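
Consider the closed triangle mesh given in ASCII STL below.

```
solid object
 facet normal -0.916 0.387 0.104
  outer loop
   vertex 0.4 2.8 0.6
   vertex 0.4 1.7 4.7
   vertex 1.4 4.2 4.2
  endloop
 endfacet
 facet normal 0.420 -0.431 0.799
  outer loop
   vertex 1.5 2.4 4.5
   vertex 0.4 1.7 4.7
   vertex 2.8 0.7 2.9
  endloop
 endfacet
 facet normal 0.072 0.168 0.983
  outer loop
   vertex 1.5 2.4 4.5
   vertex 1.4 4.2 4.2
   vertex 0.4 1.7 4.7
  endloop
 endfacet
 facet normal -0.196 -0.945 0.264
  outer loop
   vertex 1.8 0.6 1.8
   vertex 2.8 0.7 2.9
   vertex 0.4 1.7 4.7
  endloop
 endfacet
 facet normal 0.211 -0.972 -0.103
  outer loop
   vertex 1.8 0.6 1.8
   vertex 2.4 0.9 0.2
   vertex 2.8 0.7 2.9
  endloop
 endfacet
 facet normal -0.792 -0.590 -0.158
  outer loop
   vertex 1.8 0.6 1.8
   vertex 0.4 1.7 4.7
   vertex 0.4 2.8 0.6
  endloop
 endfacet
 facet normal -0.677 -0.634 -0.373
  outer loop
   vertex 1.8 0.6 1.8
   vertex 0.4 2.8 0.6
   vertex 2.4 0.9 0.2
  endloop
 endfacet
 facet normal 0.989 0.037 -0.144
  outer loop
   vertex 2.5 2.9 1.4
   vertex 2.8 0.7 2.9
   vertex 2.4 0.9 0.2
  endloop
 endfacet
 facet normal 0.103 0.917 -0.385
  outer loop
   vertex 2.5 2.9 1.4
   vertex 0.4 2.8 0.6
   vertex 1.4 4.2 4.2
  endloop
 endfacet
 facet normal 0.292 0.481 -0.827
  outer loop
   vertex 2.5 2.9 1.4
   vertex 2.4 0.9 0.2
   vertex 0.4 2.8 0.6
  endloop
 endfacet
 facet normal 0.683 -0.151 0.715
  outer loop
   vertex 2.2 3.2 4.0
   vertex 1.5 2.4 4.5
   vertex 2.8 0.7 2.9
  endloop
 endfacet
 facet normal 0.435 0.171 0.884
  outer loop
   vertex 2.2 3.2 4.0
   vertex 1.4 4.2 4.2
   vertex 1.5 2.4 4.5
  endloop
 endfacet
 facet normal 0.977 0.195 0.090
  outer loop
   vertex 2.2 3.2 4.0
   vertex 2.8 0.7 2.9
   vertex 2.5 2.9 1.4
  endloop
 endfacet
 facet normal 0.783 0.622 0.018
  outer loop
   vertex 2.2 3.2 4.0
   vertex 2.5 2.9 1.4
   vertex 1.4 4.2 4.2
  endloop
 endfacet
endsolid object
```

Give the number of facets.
14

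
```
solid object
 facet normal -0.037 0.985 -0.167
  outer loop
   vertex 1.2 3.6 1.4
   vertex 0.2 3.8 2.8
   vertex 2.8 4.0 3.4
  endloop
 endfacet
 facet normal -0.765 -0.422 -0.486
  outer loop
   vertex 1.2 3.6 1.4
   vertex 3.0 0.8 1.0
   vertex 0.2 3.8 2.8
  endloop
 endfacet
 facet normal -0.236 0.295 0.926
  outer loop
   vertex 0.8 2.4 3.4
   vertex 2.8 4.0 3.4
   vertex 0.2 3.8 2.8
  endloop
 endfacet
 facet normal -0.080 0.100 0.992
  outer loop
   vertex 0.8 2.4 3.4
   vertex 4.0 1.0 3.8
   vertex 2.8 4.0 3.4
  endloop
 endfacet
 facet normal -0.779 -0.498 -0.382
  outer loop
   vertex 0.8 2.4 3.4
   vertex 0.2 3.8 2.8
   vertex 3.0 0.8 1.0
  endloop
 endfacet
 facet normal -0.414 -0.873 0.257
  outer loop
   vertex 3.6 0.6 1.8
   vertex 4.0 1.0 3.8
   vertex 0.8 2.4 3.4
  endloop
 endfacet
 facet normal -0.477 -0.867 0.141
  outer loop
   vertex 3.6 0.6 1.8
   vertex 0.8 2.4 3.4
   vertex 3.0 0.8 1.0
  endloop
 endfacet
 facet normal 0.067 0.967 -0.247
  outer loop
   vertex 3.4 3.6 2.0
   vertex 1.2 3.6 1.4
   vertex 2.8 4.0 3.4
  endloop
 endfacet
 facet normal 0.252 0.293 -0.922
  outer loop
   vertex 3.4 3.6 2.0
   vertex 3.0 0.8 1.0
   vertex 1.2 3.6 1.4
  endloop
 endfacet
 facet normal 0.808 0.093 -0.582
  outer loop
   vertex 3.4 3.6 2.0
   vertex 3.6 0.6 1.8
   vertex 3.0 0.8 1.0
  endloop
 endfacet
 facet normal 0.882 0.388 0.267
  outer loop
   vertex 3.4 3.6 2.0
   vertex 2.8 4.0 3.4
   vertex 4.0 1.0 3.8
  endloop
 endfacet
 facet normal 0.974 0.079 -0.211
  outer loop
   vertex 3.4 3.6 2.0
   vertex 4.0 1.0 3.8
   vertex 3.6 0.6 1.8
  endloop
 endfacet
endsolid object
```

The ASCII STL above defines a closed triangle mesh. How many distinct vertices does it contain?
8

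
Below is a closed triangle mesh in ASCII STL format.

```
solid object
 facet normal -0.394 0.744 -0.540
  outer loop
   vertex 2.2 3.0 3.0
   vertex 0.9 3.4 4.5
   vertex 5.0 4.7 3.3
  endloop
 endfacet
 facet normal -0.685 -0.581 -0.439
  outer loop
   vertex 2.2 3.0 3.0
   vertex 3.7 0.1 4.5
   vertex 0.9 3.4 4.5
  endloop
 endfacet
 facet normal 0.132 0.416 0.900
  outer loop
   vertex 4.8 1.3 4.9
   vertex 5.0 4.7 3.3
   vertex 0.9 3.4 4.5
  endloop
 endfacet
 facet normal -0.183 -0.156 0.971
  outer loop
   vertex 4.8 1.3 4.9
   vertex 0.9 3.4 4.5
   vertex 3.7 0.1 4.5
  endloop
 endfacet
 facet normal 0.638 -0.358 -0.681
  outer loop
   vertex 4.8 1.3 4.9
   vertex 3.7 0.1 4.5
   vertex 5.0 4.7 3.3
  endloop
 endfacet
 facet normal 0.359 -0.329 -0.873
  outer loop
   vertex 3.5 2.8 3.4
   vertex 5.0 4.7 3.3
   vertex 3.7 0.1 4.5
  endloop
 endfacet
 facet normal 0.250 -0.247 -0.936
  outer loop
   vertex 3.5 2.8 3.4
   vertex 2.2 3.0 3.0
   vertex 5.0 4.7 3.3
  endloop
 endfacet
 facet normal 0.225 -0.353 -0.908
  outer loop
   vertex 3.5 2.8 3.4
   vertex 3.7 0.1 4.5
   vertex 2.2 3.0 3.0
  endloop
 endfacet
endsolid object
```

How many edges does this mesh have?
12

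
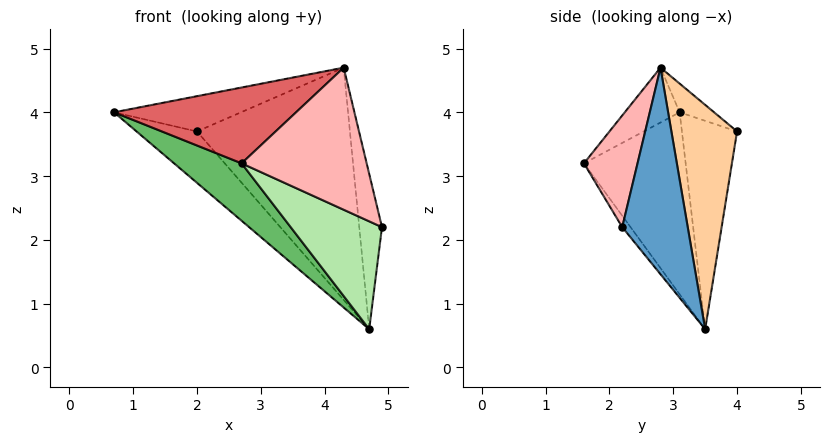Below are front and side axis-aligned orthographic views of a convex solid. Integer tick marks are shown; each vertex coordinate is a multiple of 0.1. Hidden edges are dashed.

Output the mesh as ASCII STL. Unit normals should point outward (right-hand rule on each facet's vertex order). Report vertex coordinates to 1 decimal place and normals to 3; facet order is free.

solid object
 facet normal 0.935 0.324 0.147
  outer loop
   vertex 4.3 2.8 4.7
   vertex 4.9 2.2 2.2
   vertex 4.7 3.5 0.6
  endloop
 endfacet
 facet normal -0.551 0.603 -0.577
  outer loop
   vertex 2.0 4.0 3.7
   vertex 4.7 3.5 0.6
   vertex 0.7 3.1 4.0
  endloop
 endfacet
 facet normal -0.129 0.477 0.870
  outer loop
   vertex 2.0 4.0 3.7
   vertex 0.7 3.1 4.0
   vertex 4.3 2.8 4.7
  endloop
 endfacet
 facet normal 0.387 0.902 0.192
  outer loop
   vertex 2.0 4.0 3.7
   vertex 4.3 2.8 4.7
   vertex 4.7 3.5 0.6
  endloop
 endfacet
 facet normal -0.576 -0.383 -0.723
  outer loop
   vertex 2.7 1.6 3.2
   vertex 0.7 3.1 4.0
   vertex 4.7 3.5 0.6
  endloop
 endfacet
 facet normal -0.071 -0.778 -0.624
  outer loop
   vertex 2.7 1.6 3.2
   vertex 4.7 3.5 0.6
   vertex 4.9 2.2 2.2
  endloop
 endfacet
 facet normal -0.197 -0.653 0.732
  outer loop
   vertex 2.7 1.6 3.2
   vertex 4.3 2.8 4.7
   vertex 0.7 3.1 4.0
  endloop
 endfacet
 facet normal 0.376 -0.877 0.301
  outer loop
   vertex 2.7 1.6 3.2
   vertex 4.9 2.2 2.2
   vertex 4.3 2.8 4.7
  endloop
 endfacet
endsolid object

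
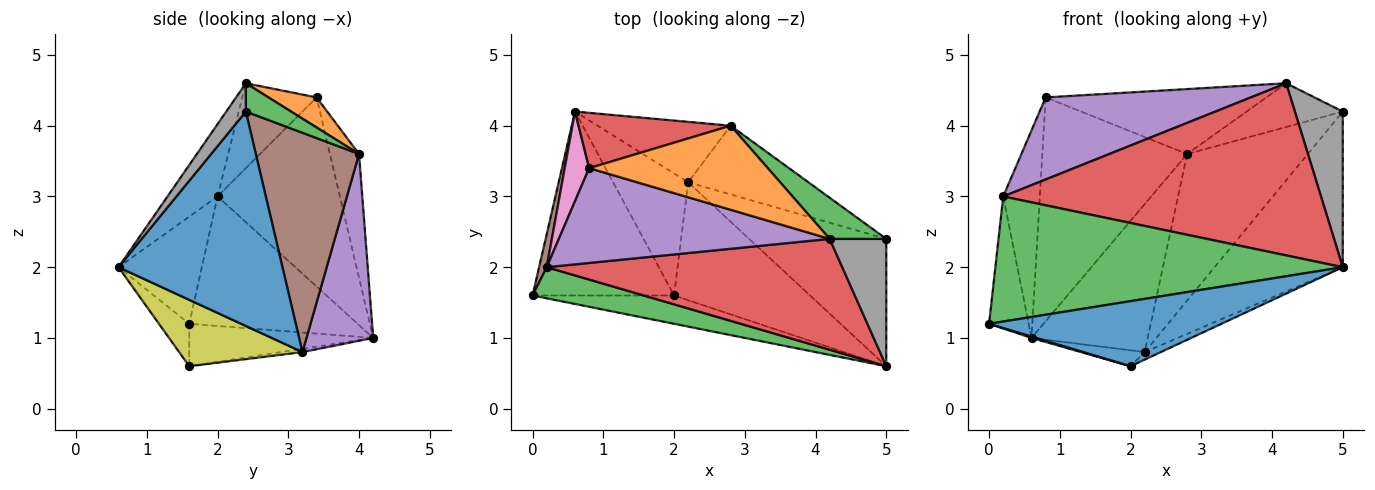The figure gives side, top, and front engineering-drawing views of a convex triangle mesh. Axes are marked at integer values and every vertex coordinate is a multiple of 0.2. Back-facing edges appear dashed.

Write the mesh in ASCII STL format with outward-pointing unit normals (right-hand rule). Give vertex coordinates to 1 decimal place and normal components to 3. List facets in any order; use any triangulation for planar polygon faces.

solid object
 facet normal -0.119 -0.911 -0.396
  outer loop
   vertex 2.0 1.6 0.6
   vertex 5.0 0.6 2.0
   vertex 0.0 1.6 1.2
  endloop
 endfacet
 facet normal -0.287 -0.007 -0.958
  outer loop
   vertex 2.0 1.6 0.6
   vertex 0.0 1.6 1.2
   vertex 0.6 4.2 1.0
  endloop
 endfacet
 facet normal -0.227 -0.945 0.235
  outer loop
   vertex 0.2 2.0 3.0
   vertex 0.0 1.6 1.2
   vertex 5.0 0.6 2.0
  endloop
 endfacet
 facet normal -0.131 -0.834 0.537
  outer loop
   vertex 0.2 2.0 3.0
   vertex 5.0 0.6 2.0
   vertex 4.2 2.4 4.6
  endloop
 endfacet
 facet normal -0.231 -0.637 0.736
  outer loop
   vertex 0.2 2.0 3.0
   vertex 4.2 2.4 4.6
   vertex 0.8 3.4 4.4
  endloop
 endfacet
 facet normal -0.972 0.229 0.057
  outer loop
   vertex 0.2 2.0 3.0
   vertex 0.6 4.2 1.0
   vertex 0.0 1.6 1.2
  endloop
 endfacet
 facet normal -0.951 0.285 0.123
  outer loop
   vertex 0.2 2.0 3.0
   vertex 0.8 3.4 4.4
   vertex 0.6 4.2 1.0
  endloop
 endfacet
 facet normal 0.302 -0.738 0.604
  outer loop
   vertex 5.0 2.4 4.2
   vertex 4.2 2.4 4.6
   vertex 5.0 0.6 2.0
  endloop
 endfacet
 facet normal 0.438 0.057 -0.897
  outer loop
   vertex 2.2 3.2 0.8
   vertex 5.0 0.6 2.0
   vertex 2.0 1.6 0.6
  endloop
 endfacet
 facet normal -0.043 0.129 -0.991
  outer loop
   vertex 2.2 3.2 0.8
   vertex 2.0 1.6 0.6
   vertex 0.6 4.2 1.0
  endloop
 endfacet
 facet normal 0.704 0.550 -0.450
  outer loop
   vertex 2.2 3.2 0.8
   vertex 5.0 2.4 4.2
   vertex 5.0 0.6 2.0
  endloop
 endfacet
 facet normal 0.132 0.606 0.785
  outer loop
   vertex 2.8 4.0 3.6
   vertex 0.8 3.4 4.4
   vertex 4.2 2.4 4.6
  endloop
 endfacet
 facet normal 0.324 0.689 0.648
  outer loop
   vertex 2.8 4.0 3.6
   vertex 4.2 2.4 4.6
   vertex 5.0 2.4 4.2
  endloop
 endfacet
 facet normal -0.192 0.953 0.235
  outer loop
   vertex 2.8 4.0 3.6
   vertex 0.6 4.2 1.0
   vertex 0.8 3.4 4.4
  endloop
 endfacet
 facet normal 0.469 0.817 -0.334
  outer loop
   vertex 2.8 4.0 3.6
   vertex 2.2 3.2 0.8
   vertex 0.6 4.2 1.0
  endloop
 endfacet
 facet normal 0.612 0.716 -0.336
  outer loop
   vertex 2.8 4.0 3.6
   vertex 5.0 2.4 4.2
   vertex 2.2 3.2 0.8
  endloop
 endfacet
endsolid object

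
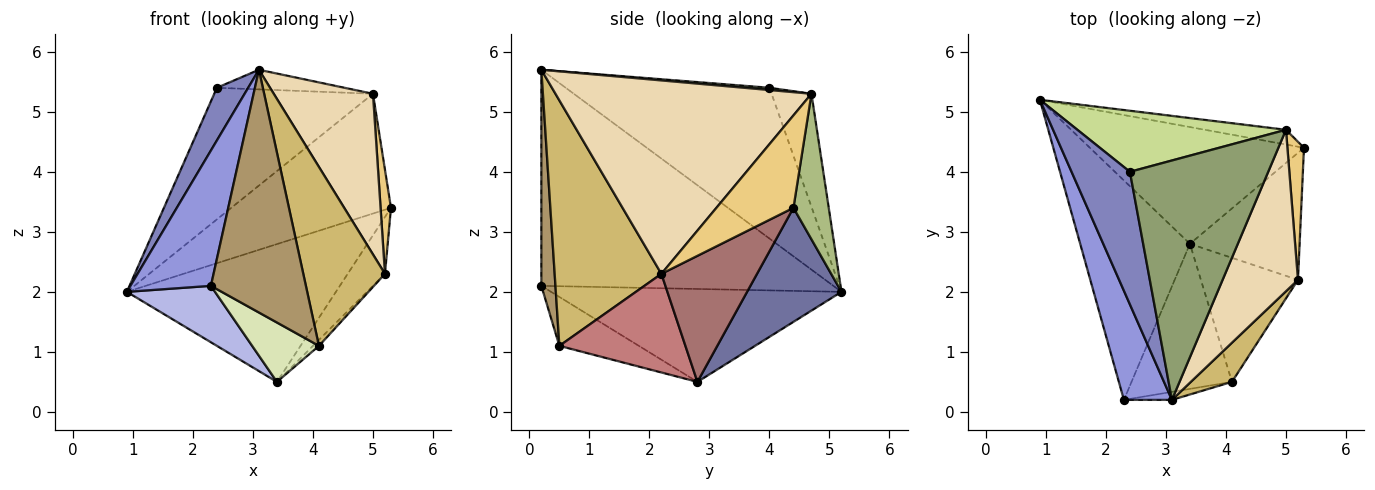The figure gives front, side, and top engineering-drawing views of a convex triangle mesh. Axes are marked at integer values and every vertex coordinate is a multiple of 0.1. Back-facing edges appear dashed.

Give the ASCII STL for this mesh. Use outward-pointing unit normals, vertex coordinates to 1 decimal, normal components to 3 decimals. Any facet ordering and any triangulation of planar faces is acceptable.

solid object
 facet normal 0.326 0.721 -0.611
  outer loop
   vertex 3.4 2.8 0.5
   vertex 0.9 5.2 2.0
   vertex 5.3 4.4 3.4
  endloop
 endfacet
 facet normal -0.923 -0.142 0.357
  outer loop
   vertex 2.4 4.0 5.4
   vertex 0.9 5.2 2.0
   vertex 3.1 0.2 5.7
  endloop
 endfacet
 facet normal -0.943 -0.260 0.209
  outer loop
   vertex 2.3 0.2 2.1
   vertex 3.1 0.2 5.7
   vertex 0.9 5.2 2.0
  endloop
 endfacet
 facet normal -0.634 -0.193 -0.749
  outer loop
   vertex 2.3 0.2 2.1
   vertex 0.9 5.2 2.0
   vertex 3.4 2.8 0.5
  endloop
 endfacet
 facet normal 0.016 0.082 0.997
  outer loop
   vertex 5.0 4.7 5.3
   vertex 2.4 4.0 5.4
   vertex 3.1 0.2 5.7
  endloop
 endfacet
 facet normal 0.214 0.969 -0.119
  outer loop
   vertex 5.0 4.7 5.3
   vertex 5.3 4.4 3.4
   vertex 0.9 5.2 2.0
  endloop
 endfacet
 facet normal -0.222 0.884 0.410
  outer loop
   vertex 5.0 4.7 5.3
   vertex 0.9 5.2 2.0
   vertex 2.4 4.0 5.4
  endloop
 endfacet
 facet normal -0.411 -0.345 -0.844
  outer loop
   vertex 4.1 0.5 1.1
   vertex 2.3 0.2 2.1
   vertex 3.4 2.8 0.5
  endloop
 endfacet
 facet normal 0.147 -0.989 -0.033
  outer loop
   vertex 4.1 0.5 1.1
   vertex 3.1 0.2 5.7
   vertex 2.3 0.2 2.1
  endloop
 endfacet
 facet normal 0.787 -0.602 0.132
  outer loop
   vertex 5.2 2.2 2.3
   vertex 3.1 0.2 5.7
   vertex 4.1 0.5 1.1
  endloop
 endfacet
 facet normal 0.976 -0.132 0.175
  outer loop
   vertex 5.2 2.2 2.3
   vertex 5.3 4.4 3.4
   vertex 5.0 4.7 5.3
  endloop
 endfacet
 facet normal 0.876 -0.340 0.341
  outer loop
   vertex 5.2 2.2 2.3
   vertex 5.0 4.7 5.3
   vertex 3.1 0.2 5.7
  endloop
 endfacet
 facet normal 0.724 0.282 -0.630
  outer loop
   vertex 5.2 2.2 2.3
   vertex 3.4 2.8 0.5
   vertex 5.3 4.4 3.4
  endloop
 endfacet
 facet normal 0.712 0.034 -0.701
  outer loop
   vertex 5.2 2.2 2.3
   vertex 4.1 0.5 1.1
   vertex 3.4 2.8 0.5
  endloop
 endfacet
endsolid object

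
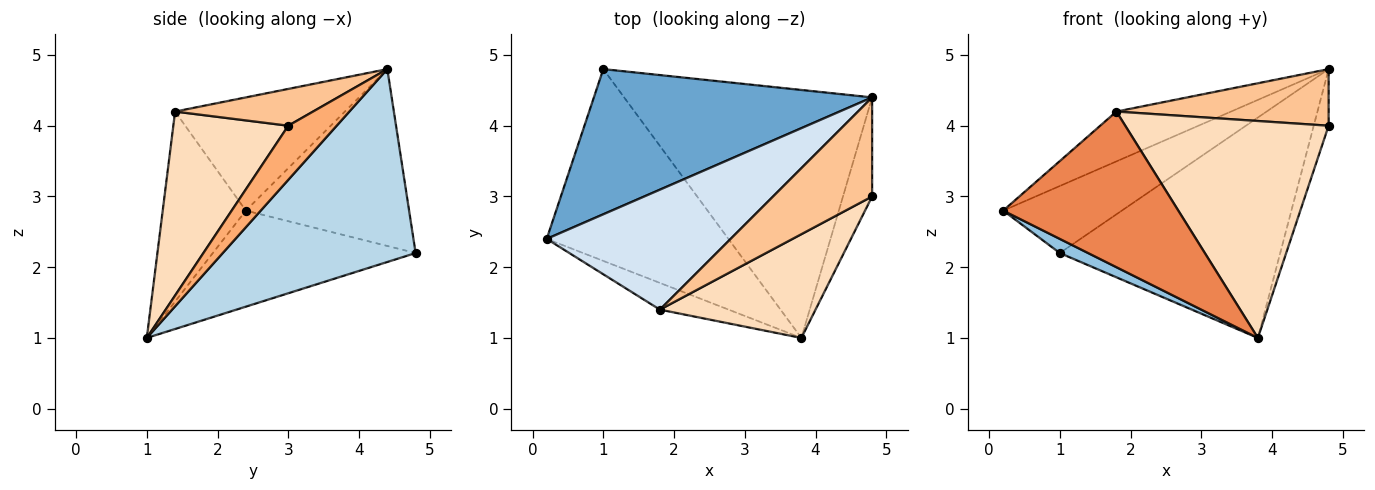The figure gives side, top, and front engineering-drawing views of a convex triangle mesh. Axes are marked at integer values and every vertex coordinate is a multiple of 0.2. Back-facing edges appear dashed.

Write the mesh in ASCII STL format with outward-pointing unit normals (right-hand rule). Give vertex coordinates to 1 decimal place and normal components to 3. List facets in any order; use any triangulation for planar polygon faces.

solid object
 facet normal -0.500 0.363 0.786
  outer loop
   vertex 1.0 4.8 2.2
   vertex 0.2 2.4 2.8
   vertex 4.8 4.4 4.8
  endloop
 endfacet
 facet normal -0.466 -0.065 -0.882
  outer loop
   vertex 1.0 4.8 2.2
   vertex 3.8 1.0 1.0
   vertex 0.2 2.4 2.8
  endloop
 endfacet
 facet normal 0.503 0.574 -0.646
  outer loop
   vertex 1.0 4.8 2.2
   vertex 4.8 4.4 4.8
   vertex 3.8 1.0 1.0
  endloop
 endfacet
 facet normal -0.494 0.334 0.803
  outer loop
   vertex 1.8 1.4 4.2
   vertex 4.8 4.4 4.8
   vertex 0.2 2.4 2.8
  endloop
 endfacet
 facet normal -0.424 -0.893 -0.153
  outer loop
   vertex 1.8 1.4 4.2
   vertex 0.2 2.4 2.8
   vertex 3.8 1.0 1.0
  endloop
 endfacet
 facet normal 0.850 0.261 -0.458
  outer loop
   vertex 4.8 3.0 4.0
   vertex 3.8 1.0 1.0
   vertex 4.8 4.4 4.8
  endloop
 endfacet
 facet normal 0.307 -0.472 0.826
  outer loop
   vertex 4.8 3.0 4.0
   vertex 4.8 4.4 4.8
   vertex 1.8 1.4 4.2
  endloop
 endfacet
 facet normal 0.454 -0.804 0.384
  outer loop
   vertex 4.8 3.0 4.0
   vertex 1.8 1.4 4.2
   vertex 3.8 1.0 1.0
  endloop
 endfacet
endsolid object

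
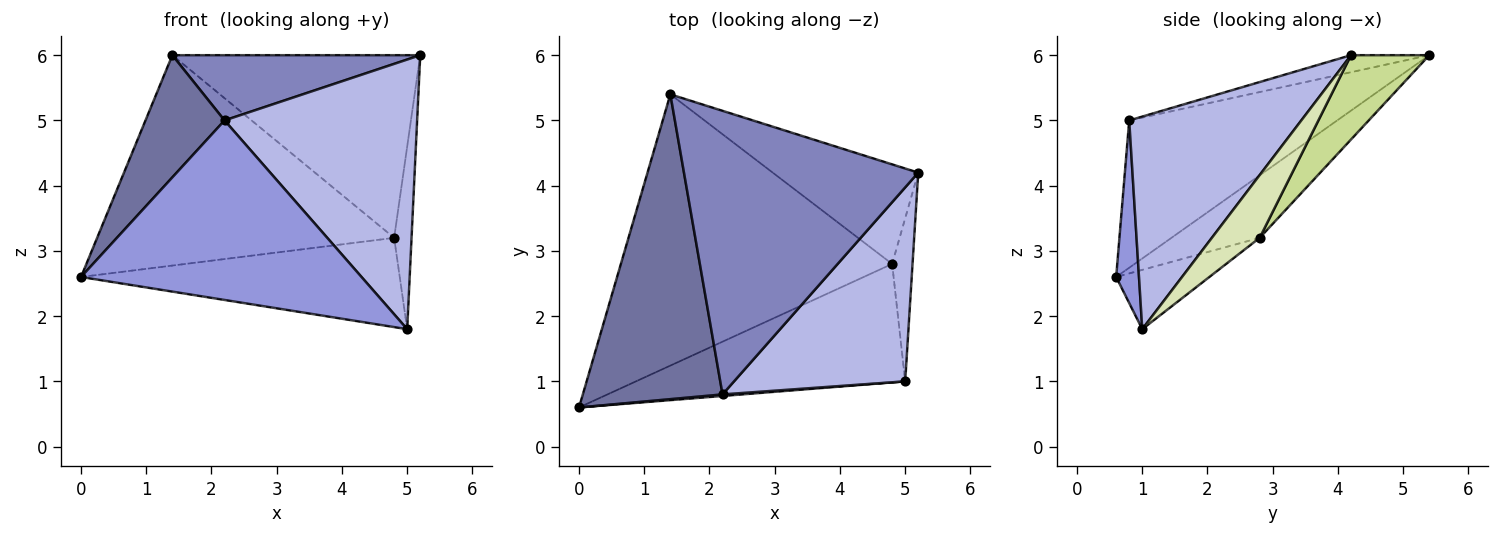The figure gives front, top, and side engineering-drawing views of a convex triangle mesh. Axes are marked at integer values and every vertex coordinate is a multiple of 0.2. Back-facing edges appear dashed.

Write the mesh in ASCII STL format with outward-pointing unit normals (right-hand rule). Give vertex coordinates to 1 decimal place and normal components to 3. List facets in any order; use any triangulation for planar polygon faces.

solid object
 facet normal -0.699 -0.266 0.663
  outer loop
   vertex 2.2 0.8 5.0
   vertex 1.4 5.4 6.0
   vertex 0.0 0.6 2.6
  endloop
 endfacet
 facet normal -0.071 -0.224 0.972
  outer loop
   vertex 2.2 0.8 5.0
   vertex 5.2 4.2 6.0
   vertex 1.4 5.4 6.0
  endloop
 endfacet
 facet normal 0.081 -0.997 0.009
  outer loop
   vertex 2.2 0.8 5.0
   vertex 0.0 0.6 2.6
   vertex 5.0 1.0 1.8
  endloop
 endfacet
 facet normal 0.587 -0.657 0.473
  outer loop
   vertex 2.2 0.8 5.0
   vertex 5.0 1.0 1.8
   vertex 5.2 4.2 6.0
  endloop
 endfacet
 facet normal -0.179 0.603 -0.777
  outer loop
   vertex 4.8 2.8 3.2
   vertex 0.0 0.6 2.6
   vertex 1.4 5.4 6.0
  endloop
 endfacet
 facet normal -0.173 0.593 -0.787
  outer loop
   vertex 4.8 2.8 3.2
   vertex 5.0 1.0 1.8
   vertex 0.0 0.6 2.6
  endloop
 endfacet
 facet normal 0.267 0.846 -0.461
  outer loop
   vertex 4.8 2.8 3.2
   vertex 1.4 5.4 6.0
   vertex 5.2 4.2 6.0
  endloop
 endfacet
 facet normal 0.899 0.327 -0.292
  outer loop
   vertex 4.8 2.8 3.2
   vertex 5.2 4.2 6.0
   vertex 5.0 1.0 1.8
  endloop
 endfacet
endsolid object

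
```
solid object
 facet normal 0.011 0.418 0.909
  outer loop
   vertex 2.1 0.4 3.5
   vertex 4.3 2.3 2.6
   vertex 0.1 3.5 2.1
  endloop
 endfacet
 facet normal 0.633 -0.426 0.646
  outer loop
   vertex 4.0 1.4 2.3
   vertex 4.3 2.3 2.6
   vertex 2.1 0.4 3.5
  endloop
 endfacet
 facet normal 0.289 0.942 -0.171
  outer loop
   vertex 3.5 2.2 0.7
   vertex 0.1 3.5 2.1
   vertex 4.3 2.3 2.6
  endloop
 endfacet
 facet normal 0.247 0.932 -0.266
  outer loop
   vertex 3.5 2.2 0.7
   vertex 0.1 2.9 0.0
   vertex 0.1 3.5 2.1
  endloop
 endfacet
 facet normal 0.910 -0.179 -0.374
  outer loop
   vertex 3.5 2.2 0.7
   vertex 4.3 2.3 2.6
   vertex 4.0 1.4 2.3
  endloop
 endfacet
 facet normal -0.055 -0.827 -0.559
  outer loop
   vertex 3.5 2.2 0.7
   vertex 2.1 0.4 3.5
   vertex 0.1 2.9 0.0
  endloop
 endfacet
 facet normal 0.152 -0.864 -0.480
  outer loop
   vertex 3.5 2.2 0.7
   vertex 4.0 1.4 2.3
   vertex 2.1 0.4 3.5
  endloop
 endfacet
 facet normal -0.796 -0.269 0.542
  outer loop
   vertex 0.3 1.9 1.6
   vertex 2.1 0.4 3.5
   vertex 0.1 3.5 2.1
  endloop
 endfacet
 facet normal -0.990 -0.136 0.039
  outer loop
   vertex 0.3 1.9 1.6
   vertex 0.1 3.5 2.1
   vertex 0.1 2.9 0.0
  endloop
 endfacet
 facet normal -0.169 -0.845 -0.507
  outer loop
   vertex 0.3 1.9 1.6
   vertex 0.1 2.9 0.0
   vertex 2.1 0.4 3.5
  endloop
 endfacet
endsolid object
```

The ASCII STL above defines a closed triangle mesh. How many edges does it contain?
15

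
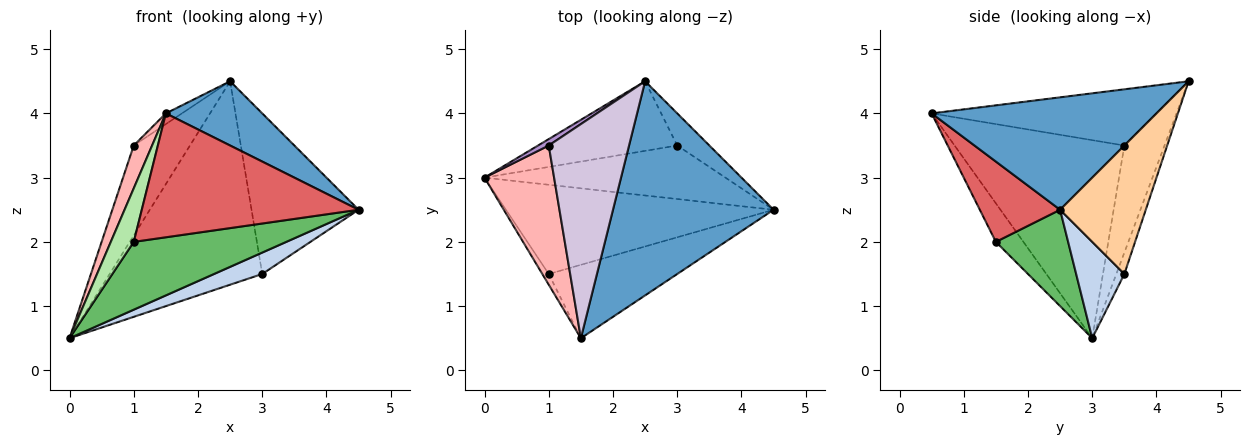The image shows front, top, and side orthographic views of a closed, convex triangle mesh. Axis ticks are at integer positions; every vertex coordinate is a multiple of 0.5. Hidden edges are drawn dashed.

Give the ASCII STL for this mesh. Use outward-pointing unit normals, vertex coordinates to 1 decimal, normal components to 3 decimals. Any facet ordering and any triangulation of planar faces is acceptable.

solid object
 facet normal 0.557 -0.239 0.796
  outer loop
   vertex 2.5 4.5 4.5
   vertex 1.5 0.5 4.0
   vertex 4.5 2.5 2.5
  endloop
 endfacet
 facet normal 0.348 -0.348 -0.870
  outer loop
   vertex 3.0 3.5 1.5
   vertex 4.5 2.5 2.5
   vertex 0.0 3.0 0.5
  endloop
 endfacet
 facet normal -0.050 0.945 -0.323
  outer loop
   vertex 3.0 3.5 1.5
   vertex 0.0 3.0 0.5
   vertex 2.5 4.5 4.5
  endloop
 endfacet
 facet normal 0.617 0.772 -0.154
  outer loop
   vertex 3.0 3.5 1.5
   vertex 2.5 4.5 4.5
   vertex 4.5 2.5 2.5
  endloop
 endfacet
 facet normal 0.276 -0.582 -0.765
  outer loop
   vertex 1.0 1.5 2.0
   vertex 0.0 3.0 0.5
   vertex 4.5 2.5 2.5
  endloop
 endfacet
 facet normal -0.762 -0.635 -0.127
  outer loop
   vertex 1.0 1.5 2.0
   vertex 1.5 0.5 4.0
   vertex 0.0 3.0 0.5
  endloop
 endfacet
 facet normal 0.304 -0.820 -0.486
  outer loop
   vertex 1.0 1.5 2.0
   vertex 4.5 2.5 2.5
   vertex 1.5 0.5 4.0
  endloop
 endfacet
 facet normal -0.939 -0.101 0.330
  outer loop
   vertex 1.0 3.5 3.5
   vertex 0.0 3.0 0.5
   vertex 1.5 0.5 4.0
  endloop
 endfacet
 facet normal -0.580 0.812 0.058
  outer loop
   vertex 1.0 3.5 3.5
   vertex 2.5 4.5 4.5
   vertex 0.0 3.0 0.5
  endloop
 endfacet
 facet normal -0.573 0.041 0.819
  outer loop
   vertex 1.0 3.5 3.5
   vertex 1.5 0.5 4.0
   vertex 2.5 4.5 4.5
  endloop
 endfacet
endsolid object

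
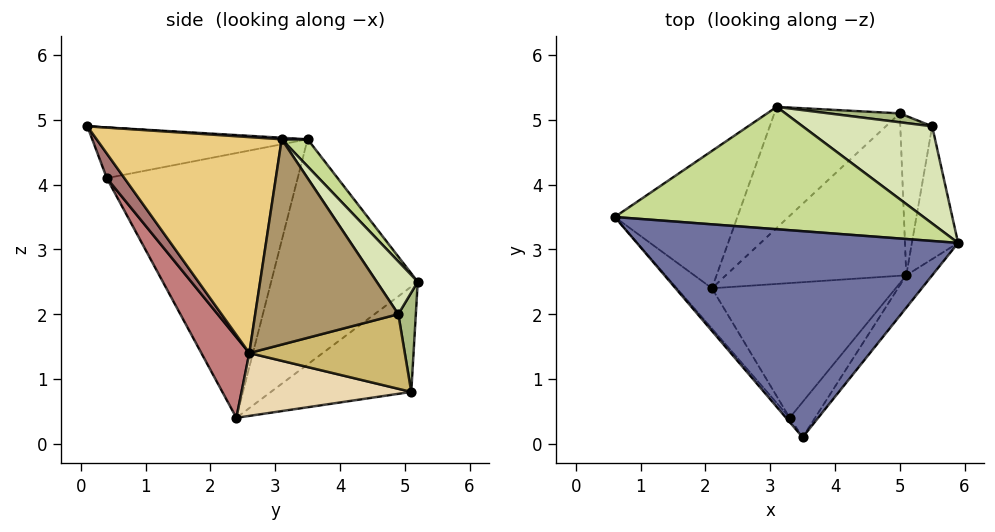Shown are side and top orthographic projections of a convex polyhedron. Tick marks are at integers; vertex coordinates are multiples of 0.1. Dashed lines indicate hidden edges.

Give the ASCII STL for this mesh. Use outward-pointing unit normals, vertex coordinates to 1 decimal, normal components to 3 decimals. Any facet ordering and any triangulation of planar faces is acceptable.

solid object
 facet normal 0.005 0.063 0.998
  outer loop
   vertex 3.5 0.1 4.9
   vertex 5.9 3.1 4.7
   vertex 0.6 3.5 4.7
  endloop
 endfacet
 facet normal -0.758 -0.650 -0.054
  outer loop
   vertex 3.3 0.4 4.1
   vertex 3.5 0.1 4.9
   vertex 0.6 3.5 4.7
  endloop
 endfacet
 facet normal -0.760 -0.642 -0.101
  outer loop
   vertex 3.3 0.4 4.1
   vertex 0.6 3.5 4.7
   vertex 2.1 2.4 0.4
  endloop
 endfacet
 facet normal -0.729 0.558 -0.397
  outer loop
   vertex 3.1 5.2 2.5
   vertex 2.1 2.4 0.4
   vertex 0.6 3.5 4.7
  endloop
 endfacet
 facet normal -0.501 0.627 -0.597
  outer loop
   vertex 3.1 5.2 2.5
   vertex 5.0 5.1 0.8
   vertex 2.1 2.4 0.4
  endloop
 endfacet
 facet normal 0.145 0.984 0.104
  outer loop
   vertex 3.1 5.2 2.5
   vertex 5.5 4.9 2.0
   vertex 5.0 5.1 0.8
  endloop
 endfacet
 facet normal 0.057 0.758 0.650
  outer loop
   vertex 3.1 5.2 2.5
   vertex 0.6 3.5 4.7
   vertex 5.9 3.1 4.7
  endloop
 endfacet
 facet normal 0.212 0.827 0.520
  outer loop
   vertex 3.1 5.2 2.5
   vertex 5.9 3.1 4.7
   vertex 5.5 4.9 2.0
  endloop
 endfacet
 facet normal 0.970 -0.112 -0.218
  outer loop
   vertex 5.1 2.6 1.4
   vertex 5.5 4.9 2.0
   vertex 5.9 3.1 4.7
  endloop
 endfacet
 facet normal 0.918 -0.057 -0.392
  outer loop
   vertex 5.1 2.6 1.4
   vertex 5.0 5.1 0.8
   vertex 5.5 4.9 2.0
  endloop
 endfacet
 facet normal 0.774 -0.626 -0.093
  outer loop
   vertex 5.1 2.6 1.4
   vertex 5.9 3.1 4.7
   vertex 3.5 0.1 4.9
  endloop
 endfacet
 facet normal 0.322 -0.209 -0.924
  outer loop
   vertex 5.1 2.6 1.4
   vertex 2.1 2.4 0.4
   vertex 5.0 5.1 0.8
  endloop
 endfacet
 facet normal 0.395 -0.823 -0.408
  outer loop
   vertex 5.1 2.6 1.4
   vertex 3.5 0.1 4.9
   vertex 3.3 0.4 4.1
  endloop
 endfacet
 facet normal 0.228 -0.824 -0.519
  outer loop
   vertex 5.1 2.6 1.4
   vertex 3.3 0.4 4.1
   vertex 2.1 2.4 0.4
  endloop
 endfacet
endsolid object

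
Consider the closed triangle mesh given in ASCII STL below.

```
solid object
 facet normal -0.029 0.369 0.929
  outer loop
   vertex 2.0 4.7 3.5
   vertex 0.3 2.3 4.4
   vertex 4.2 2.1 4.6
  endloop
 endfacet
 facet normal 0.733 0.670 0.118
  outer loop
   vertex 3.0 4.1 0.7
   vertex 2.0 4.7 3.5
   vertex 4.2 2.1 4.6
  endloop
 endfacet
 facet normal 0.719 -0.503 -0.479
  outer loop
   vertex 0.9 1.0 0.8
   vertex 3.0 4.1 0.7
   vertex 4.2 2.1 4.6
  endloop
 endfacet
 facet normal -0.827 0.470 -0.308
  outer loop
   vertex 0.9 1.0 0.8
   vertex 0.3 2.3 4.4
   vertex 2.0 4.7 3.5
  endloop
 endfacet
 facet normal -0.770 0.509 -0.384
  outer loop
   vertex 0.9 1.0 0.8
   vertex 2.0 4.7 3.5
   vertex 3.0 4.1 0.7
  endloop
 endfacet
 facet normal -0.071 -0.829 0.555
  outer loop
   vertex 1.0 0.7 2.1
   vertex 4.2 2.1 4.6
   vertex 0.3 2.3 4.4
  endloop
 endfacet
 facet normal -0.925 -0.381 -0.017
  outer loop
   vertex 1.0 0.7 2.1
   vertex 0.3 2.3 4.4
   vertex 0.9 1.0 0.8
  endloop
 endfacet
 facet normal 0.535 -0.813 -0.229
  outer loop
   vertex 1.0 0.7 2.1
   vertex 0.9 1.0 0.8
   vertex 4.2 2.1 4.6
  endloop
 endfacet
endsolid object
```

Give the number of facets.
8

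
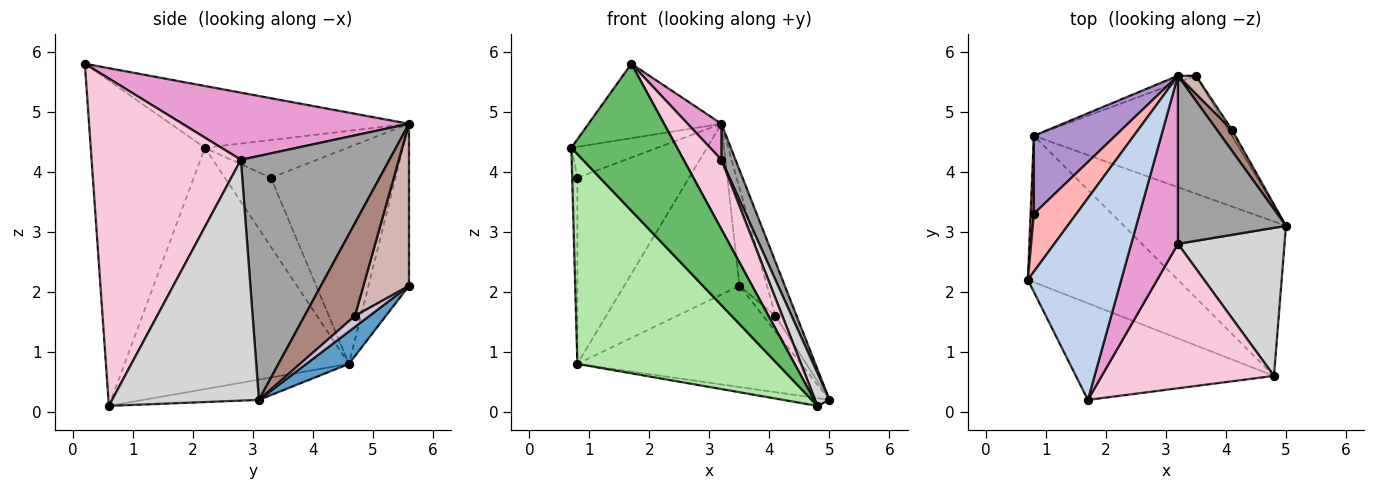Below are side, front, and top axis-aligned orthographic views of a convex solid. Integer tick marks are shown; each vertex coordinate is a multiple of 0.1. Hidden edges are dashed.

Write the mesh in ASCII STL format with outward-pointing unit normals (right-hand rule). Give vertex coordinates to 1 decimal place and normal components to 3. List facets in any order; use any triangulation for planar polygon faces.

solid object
 facet normal 0.123 0.646 -0.753
  outer loop
   vertex 0.8 4.6 0.8
   vertex 3.5 5.6 2.1
   vertex 5.0 3.1 0.2
  endloop
 endfacet
 facet normal -0.528 0.294 0.797
  outer loop
   vertex 3.2 5.6 4.8
   vertex 0.7 2.2 4.4
   vertex 1.7 0.2 5.8
  endloop
 endfacet
 facet normal -0.331 0.943 -0.037
  outer loop
   vertex 3.2 5.6 4.8
   vertex 3.5 5.6 2.1
   vertex 0.8 4.6 0.8
  endloop
 endfacet
 facet normal -0.124 0.050 -0.991
  outer loop
   vertex 4.8 0.6 0.1
   vertex 0.8 4.6 0.8
   vertex 5.0 3.1 0.2
  endloop
 endfacet
 facet normal -0.670 -0.620 -0.408
  outer loop
   vertex 4.8 0.6 0.1
   vertex 1.7 0.2 5.8
   vertex 0.7 2.2 4.4
  endloop
 endfacet
 facet normal -0.677 -0.603 -0.421
  outer loop
   vertex 4.8 0.6 0.1
   vertex 0.7 2.2 4.4
   vertex 0.8 4.6 0.8
  endloop
 endfacet
 facet normal -0.993 0.111 0.047
  outer loop
   vertex 0.8 3.3 3.9
   vertex 0.8 4.6 0.8
   vertex 0.7 2.2 4.4
  endloop
 endfacet
 facet normal -0.616 0.372 0.694
  outer loop
   vertex 0.8 3.3 3.9
   vertex 0.7 2.2 4.4
   vertex 3.2 5.6 4.8
  endloop
 endfacet
 facet normal -0.717 0.643 0.270
  outer loop
   vertex 0.8 3.3 3.9
   vertex 3.2 5.6 4.8
   vertex 0.8 4.6 0.8
  endloop
 endfacet
 facet normal 0.740 0.628 -0.241
  outer loop
   vertex 4.1 4.7 1.6
   vertex 5.0 3.1 0.2
   vertex 3.5 5.6 2.1
  endloop
 endfacet
 facet normal 0.912 0.383 0.149
  outer loop
   vertex 4.1 4.7 1.6
   vertex 3.2 5.6 4.8
   vertex 5.0 3.1 0.2
  endloop
 endfacet
 facet normal 0.852 0.515 0.095
  outer loop
   vertex 4.1 4.7 1.6
   vertex 3.5 5.6 2.1
   vertex 3.2 5.6 4.8
  endloop
 endfacet
 facet normal 0.815 -0.121 0.567
  outer loop
   vertex 3.2 2.8 4.2
   vertex 3.2 5.6 4.8
   vertex 1.7 0.2 5.8
  endloop
 endfacet
 facet normal 0.864 -0.219 0.454
  outer loop
   vertex 3.2 2.8 4.2
   vertex 1.7 0.2 5.8
   vertex 4.8 0.6 0.1
  endloop
 endfacet
 facet normal 0.911 -0.086 0.403
  outer loop
   vertex 3.2 2.8 4.2
   vertex 5.0 3.1 0.2
   vertex 3.2 5.6 4.8
  endloop
 endfacet
 facet normal 0.911 -0.089 0.403
  outer loop
   vertex 3.2 2.8 4.2
   vertex 4.8 0.6 0.1
   vertex 5.0 3.1 0.2
  endloop
 endfacet
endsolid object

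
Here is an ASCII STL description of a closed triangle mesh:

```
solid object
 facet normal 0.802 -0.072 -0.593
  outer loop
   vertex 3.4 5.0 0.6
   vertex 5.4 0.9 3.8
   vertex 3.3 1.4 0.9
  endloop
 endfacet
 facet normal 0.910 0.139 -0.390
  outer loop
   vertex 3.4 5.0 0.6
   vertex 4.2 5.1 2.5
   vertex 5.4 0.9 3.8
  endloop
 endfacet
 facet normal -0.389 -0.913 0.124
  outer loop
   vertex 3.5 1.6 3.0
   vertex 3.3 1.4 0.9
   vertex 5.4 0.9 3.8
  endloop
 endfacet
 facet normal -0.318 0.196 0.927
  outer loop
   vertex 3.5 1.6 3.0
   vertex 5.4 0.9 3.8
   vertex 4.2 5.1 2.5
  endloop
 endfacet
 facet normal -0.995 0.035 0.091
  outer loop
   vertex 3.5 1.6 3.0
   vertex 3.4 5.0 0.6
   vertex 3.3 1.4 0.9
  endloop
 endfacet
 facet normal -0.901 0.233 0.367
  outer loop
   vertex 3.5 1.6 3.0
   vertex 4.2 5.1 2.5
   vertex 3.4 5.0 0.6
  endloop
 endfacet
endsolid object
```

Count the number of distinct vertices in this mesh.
5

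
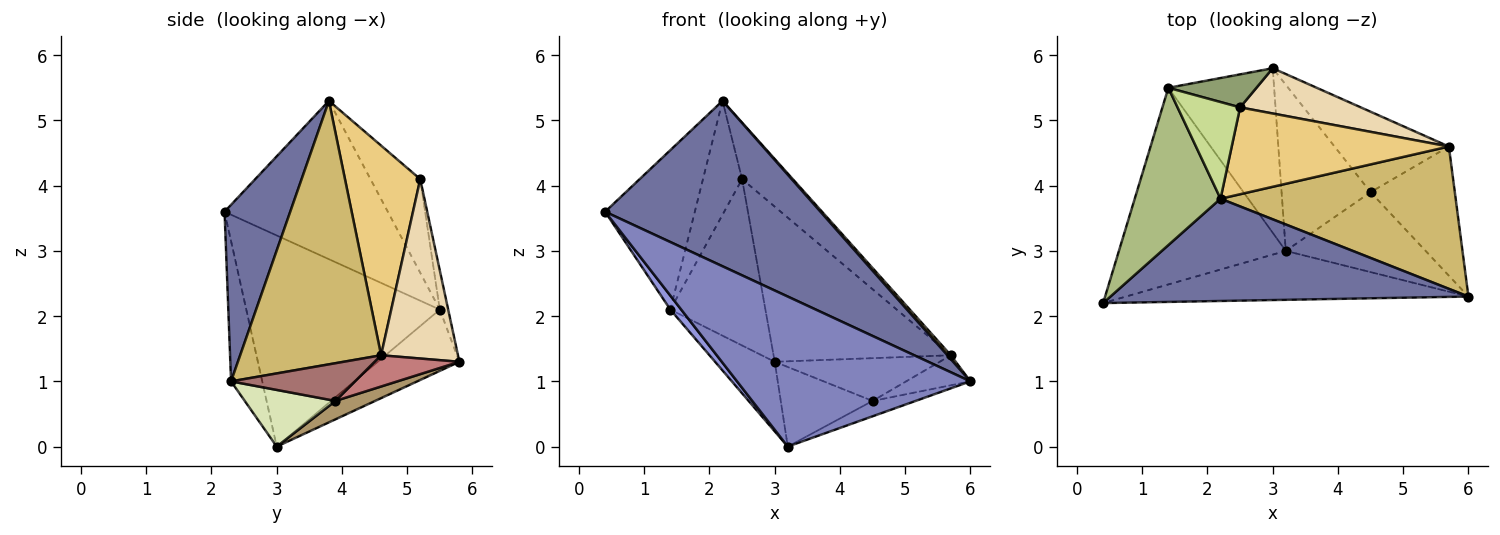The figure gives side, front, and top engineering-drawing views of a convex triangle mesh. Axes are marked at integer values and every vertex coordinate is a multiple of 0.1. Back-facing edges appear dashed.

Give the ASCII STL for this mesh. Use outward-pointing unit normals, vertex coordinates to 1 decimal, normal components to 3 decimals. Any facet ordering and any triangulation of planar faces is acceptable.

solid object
 facet normal 0.251 -0.823 0.509
  outer loop
   vertex 2.2 3.8 5.3
   vertex 0.4 2.2 3.6
   vertex 6.0 2.3 1.0
  endloop
 endfacet
 facet normal -0.126 -0.943 -0.308
  outer loop
   vertex 3.2 3.0 0.0
   vertex 6.0 2.3 1.0
   vertex 0.4 2.2 3.6
  endloop
 endfacet
 facet normal -0.784 -0.044 -0.619
  outer loop
   vertex 1.4 5.5 2.1
   vertex 3.2 3.0 0.0
   vertex 0.4 2.2 3.6
  endloop
 endfacet
 facet normal -0.471 0.344 -0.813
  outer loop
   vertex 1.4 5.5 2.1
   vertex 3.0 5.8 1.3
   vertex 3.2 3.0 0.0
  endloop
 endfacet
 facet normal -0.086 0.977 0.194
  outer loop
   vertex 1.4 5.5 2.1
   vertex 2.5 5.2 4.1
   vertex 3.0 5.8 1.3
  endloop
 endfacet
 facet normal -0.792 0.435 0.429
  outer loop
   vertex 1.4 5.5 2.1
   vertex 0.4 2.2 3.6
   vertex 2.2 3.8 5.3
  endloop
 endfacet
 facet normal -0.696 0.548 0.465
  outer loop
   vertex 1.4 5.5 2.1
   vertex 2.2 3.8 5.3
   vertex 2.5 5.2 4.1
  endloop
 endfacet
 facet normal 0.370 0.176 -0.912
  outer loop
   vertex 4.5 3.9 0.7
   vertex 6.0 2.3 1.0
   vertex 3.2 3.0 0.0
  endloop
 endfacet
 facet normal 0.183 0.425 -0.887
  outer loop
   vertex 4.5 3.9 0.7
   vertex 3.2 3.0 0.0
   vertex 3.0 5.8 1.3
  endloop
 endfacet
 facet normal 0.746 -0.018 0.666
  outer loop
   vertex 5.7 4.6 1.4
   vertex 2.2 3.8 5.3
   vertex 6.0 2.3 1.0
  endloop
 endfacet
 facet normal 0.629 0.424 0.652
  outer loop
   vertex 5.7 4.6 1.4
   vertex 2.5 5.2 4.1
   vertex 2.2 3.8 5.3
  endloop
 endfacet
 facet normal 0.384 0.886 0.259
  outer loop
   vertex 5.7 4.6 1.4
   vertex 3.0 5.8 1.3
   vertex 2.5 5.2 4.1
  endloop
 endfacet
 facet normal 0.400 0.207 -0.893
  outer loop
   vertex 5.7 4.6 1.4
   vertex 6.0 2.3 1.0
   vertex 4.5 3.9 0.7
  endloop
 endfacet
 facet normal 0.235 0.456 -0.858
  outer loop
   vertex 5.7 4.6 1.4
   vertex 4.5 3.9 0.7
   vertex 3.0 5.8 1.3
  endloop
 endfacet
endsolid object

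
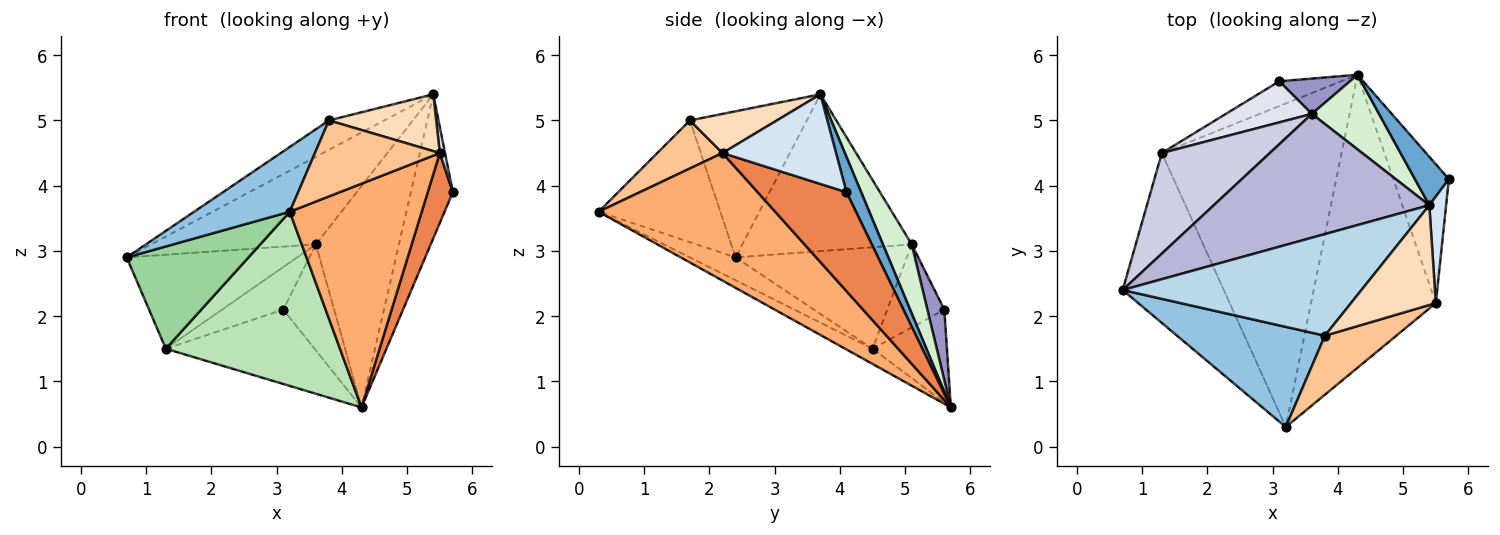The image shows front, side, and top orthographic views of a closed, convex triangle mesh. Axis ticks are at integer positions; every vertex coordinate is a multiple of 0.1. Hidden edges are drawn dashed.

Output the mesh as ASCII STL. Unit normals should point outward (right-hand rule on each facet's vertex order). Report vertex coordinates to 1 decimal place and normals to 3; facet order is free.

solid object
 facet normal 0.314 0.900 0.303
  outer loop
   vertex 5.4 3.7 5.4
   vertex 5.7 4.1 3.9
   vertex 4.3 5.7 0.6
  endloop
 endfacet
 facet normal -0.569 -0.447 0.691
  outer loop
   vertex 3.8 1.7 5.0
   vertex 0.7 2.4 2.9
   vertex 3.2 0.3 3.6
  endloop
 endfacet
 facet normal -0.507 0.240 0.828
  outer loop
   vertex 3.8 1.7 5.0
   vertex 5.4 3.7 5.4
   vertex 0.7 2.4 2.9
  endloop
 endfacet
 facet normal 0.982 -0.045 0.184
  outer loop
   vertex 5.5 2.2 4.5
   vertex 5.7 4.1 3.9
   vertex 5.4 3.7 5.4
  endloop
 endfacet
 facet normal 0.847 -0.239 -0.475
  outer loop
   vertex 5.5 2.2 4.5
   vertex 4.3 5.7 0.6
   vertex 5.7 4.1 3.9
  endloop
 endfacet
 facet normal 0.631 -0.471 -0.617
  outer loop
   vertex 5.5 2.2 4.5
   vertex 3.2 0.3 3.6
   vertex 4.3 5.7 0.6
  endloop
 endfacet
 facet normal 0.381 -0.730 0.567
  outer loop
   vertex 5.5 2.2 4.5
   vertex 3.8 1.7 5.0
   vertex 3.2 0.3 3.6
  endloop
 endfacet
 facet normal 0.372 -0.459 0.807
  outer loop
   vertex 5.5 2.2 4.5
   vertex 5.4 3.7 5.4
   vertex 3.8 1.7 5.0
  endloop
 endfacet
 facet normal -0.429 0.857 -0.286
  outer loop
   vertex 1.3 4.5 1.5
   vertex 3.1 5.6 2.1
   vertex 4.3 5.7 0.6
  endloop
 endfacet
 facet normal -0.190 -0.506 -0.841
  outer loop
   vertex 1.3 4.5 1.5
   vertex 3.2 0.3 3.6
   vertex 0.7 2.4 2.9
  endloop
 endfacet
 facet normal -0.074 -0.473 -0.878
  outer loop
   vertex 1.3 4.5 1.5
   vertex 4.3 5.7 0.6
   vertex 3.2 0.3 3.6
  endloop
 endfacet
 facet normal 0.312 0.900 0.303
  outer loop
   vertex 3.6 5.1 3.1
   vertex 5.4 3.7 5.4
   vertex 4.3 5.7 0.6
  endloop
 endfacet
 facet normal 0.302 0.905 0.302
  outer loop
   vertex 3.6 5.1 3.1
   vertex 4.3 5.7 0.6
   vertex 3.1 5.6 2.1
  endloop
 endfacet
 facet normal -0.511 0.497 0.702
  outer loop
   vertex 3.6 5.1 3.1
   vertex 0.7 2.4 2.9
   vertex 5.4 3.7 5.4
  endloop
 endfacet
 facet normal -0.566 0.563 0.602
  outer loop
   vertex 3.6 5.1 3.1
   vertex 1.3 4.5 1.5
   vertex 0.7 2.4 2.9
  endloop
 endfacet
 facet normal -0.557 0.597 0.577
  outer loop
   vertex 3.6 5.1 3.1
   vertex 3.1 5.6 2.1
   vertex 1.3 4.5 1.5
  endloop
 endfacet
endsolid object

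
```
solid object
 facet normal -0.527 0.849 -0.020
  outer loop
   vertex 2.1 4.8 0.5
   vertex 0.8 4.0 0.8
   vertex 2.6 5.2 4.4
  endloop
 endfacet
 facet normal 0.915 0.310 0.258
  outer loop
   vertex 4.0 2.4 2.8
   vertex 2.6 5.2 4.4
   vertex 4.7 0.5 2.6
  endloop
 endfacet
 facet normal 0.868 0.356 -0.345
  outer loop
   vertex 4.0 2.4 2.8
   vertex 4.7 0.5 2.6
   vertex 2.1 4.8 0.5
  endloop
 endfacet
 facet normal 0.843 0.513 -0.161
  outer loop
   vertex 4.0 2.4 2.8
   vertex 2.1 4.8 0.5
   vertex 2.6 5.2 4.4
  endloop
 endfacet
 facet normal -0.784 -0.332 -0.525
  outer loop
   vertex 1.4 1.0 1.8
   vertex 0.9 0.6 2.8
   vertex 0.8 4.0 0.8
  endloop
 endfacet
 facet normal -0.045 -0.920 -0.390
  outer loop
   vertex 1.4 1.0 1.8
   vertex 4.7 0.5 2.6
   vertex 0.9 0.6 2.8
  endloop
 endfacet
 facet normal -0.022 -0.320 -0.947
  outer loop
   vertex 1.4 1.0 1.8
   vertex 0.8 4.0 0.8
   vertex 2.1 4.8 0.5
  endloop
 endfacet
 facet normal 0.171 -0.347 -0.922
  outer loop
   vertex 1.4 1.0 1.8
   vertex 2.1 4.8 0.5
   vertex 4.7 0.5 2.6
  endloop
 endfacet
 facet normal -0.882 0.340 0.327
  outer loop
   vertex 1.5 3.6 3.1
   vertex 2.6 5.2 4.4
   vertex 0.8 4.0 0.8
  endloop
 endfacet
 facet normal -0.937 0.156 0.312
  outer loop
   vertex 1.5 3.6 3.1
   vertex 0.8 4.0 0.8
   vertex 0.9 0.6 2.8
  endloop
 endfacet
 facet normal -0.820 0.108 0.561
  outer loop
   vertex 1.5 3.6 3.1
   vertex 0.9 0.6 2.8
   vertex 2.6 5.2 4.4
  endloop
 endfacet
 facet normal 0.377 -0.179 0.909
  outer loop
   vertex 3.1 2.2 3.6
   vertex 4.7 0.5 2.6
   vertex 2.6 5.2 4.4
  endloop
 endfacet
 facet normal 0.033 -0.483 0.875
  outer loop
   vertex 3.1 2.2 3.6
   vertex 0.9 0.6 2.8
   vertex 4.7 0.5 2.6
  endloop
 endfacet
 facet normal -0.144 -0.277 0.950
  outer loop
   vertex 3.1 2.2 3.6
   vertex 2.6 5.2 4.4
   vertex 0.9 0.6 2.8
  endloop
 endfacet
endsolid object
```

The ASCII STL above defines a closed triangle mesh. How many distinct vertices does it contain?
9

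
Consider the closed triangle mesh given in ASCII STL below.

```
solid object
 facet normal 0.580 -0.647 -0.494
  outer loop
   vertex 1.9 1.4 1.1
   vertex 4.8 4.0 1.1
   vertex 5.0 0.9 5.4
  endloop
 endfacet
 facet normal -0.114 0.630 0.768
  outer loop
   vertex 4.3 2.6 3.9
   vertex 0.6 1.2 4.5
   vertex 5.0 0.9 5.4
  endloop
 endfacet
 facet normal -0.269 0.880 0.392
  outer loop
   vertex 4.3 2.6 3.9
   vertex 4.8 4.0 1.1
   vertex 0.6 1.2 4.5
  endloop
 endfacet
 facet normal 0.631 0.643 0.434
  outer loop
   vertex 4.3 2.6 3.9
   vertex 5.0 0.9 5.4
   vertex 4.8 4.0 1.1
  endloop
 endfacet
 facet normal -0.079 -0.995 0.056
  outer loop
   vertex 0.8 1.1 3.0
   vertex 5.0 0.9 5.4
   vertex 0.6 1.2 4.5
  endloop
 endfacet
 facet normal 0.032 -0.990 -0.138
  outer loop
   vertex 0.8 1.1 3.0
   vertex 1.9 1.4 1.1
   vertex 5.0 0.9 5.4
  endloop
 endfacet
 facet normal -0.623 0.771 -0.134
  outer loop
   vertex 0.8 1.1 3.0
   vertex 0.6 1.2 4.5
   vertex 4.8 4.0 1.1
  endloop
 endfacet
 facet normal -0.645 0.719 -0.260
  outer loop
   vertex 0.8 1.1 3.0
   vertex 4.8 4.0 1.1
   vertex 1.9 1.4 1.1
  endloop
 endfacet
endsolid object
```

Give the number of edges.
12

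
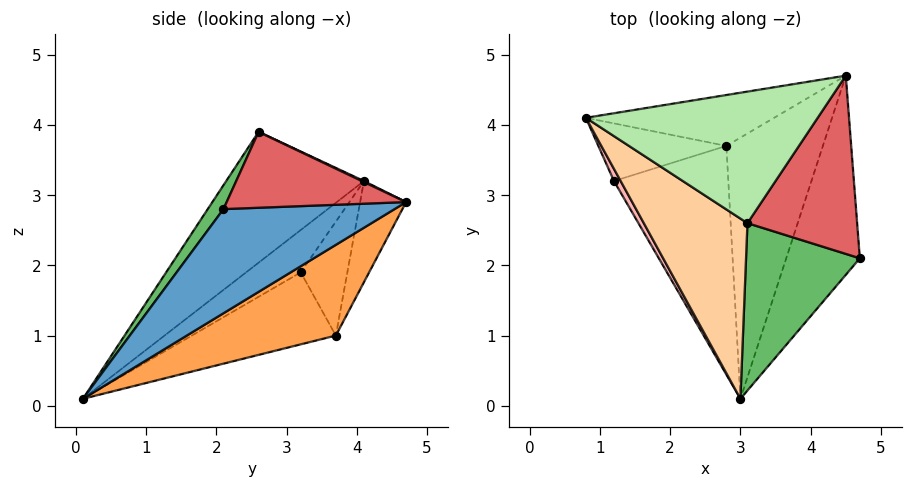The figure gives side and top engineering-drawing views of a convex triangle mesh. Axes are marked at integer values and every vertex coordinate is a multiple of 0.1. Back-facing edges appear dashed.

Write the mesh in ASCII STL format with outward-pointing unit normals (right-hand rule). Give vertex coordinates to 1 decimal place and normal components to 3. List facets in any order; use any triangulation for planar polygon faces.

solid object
 facet normal 0.814 0.085 -0.575
  outer loop
   vertex 4.5 4.7 2.9
   vertex 4.7 2.1 2.8
   vertex 3.0 0.1 0.1
  endloop
 endfacet
 facet normal -0.177 0.927 -0.330
  outer loop
   vertex 2.8 3.7 1.0
   vertex 0.8 4.1 3.2
   vertex 4.5 4.7 2.9
  endloop
 endfacet
 facet normal 0.669 0.215 -0.712
  outer loop
   vertex 2.8 3.7 1.0
   vertex 4.5 4.7 2.9
   vertex 3.0 0.1 0.1
  endloop
 endfacet
 facet normal -0.579 -0.674 0.459
  outer loop
   vertex 3.1 2.6 3.9
   vertex 0.8 4.1 3.2
   vertex 3.0 0.1 0.1
  endloop
 endfacet
 facet normal 0.114 -0.831 0.544
  outer loop
   vertex 3.1 2.6 3.9
   vertex 3.0 0.1 0.1
   vertex 4.7 2.1 2.8
  endloop
 endfacet
 facet normal 0.004 0.428 0.904
  outer loop
   vertex 3.1 2.6 3.9
   vertex 4.5 4.7 2.9
   vertex 0.8 4.1 3.2
  endloop
 endfacet
 facet normal 0.569 0.012 0.822
  outer loop
   vertex 3.1 2.6 3.9
   vertex 4.7 2.1 2.8
   vertex 4.5 4.7 2.9
  endloop
 endfacet
 facet normal -0.823 -0.553 0.130
  outer loop
   vertex 1.2 3.2 1.9
   vertex 3.0 0.1 0.1
   vertex 0.8 4.1 3.2
  endloop
 endfacet
 facet normal -0.523 0.617 -0.588
  outer loop
   vertex 1.2 3.2 1.9
   vertex 0.8 4.1 3.2
   vertex 2.8 3.7 1.0
  endloop
 endfacet
 facet normal -0.524 0.179 -0.833
  outer loop
   vertex 1.2 3.2 1.9
   vertex 2.8 3.7 1.0
   vertex 3.0 0.1 0.1
  endloop
 endfacet
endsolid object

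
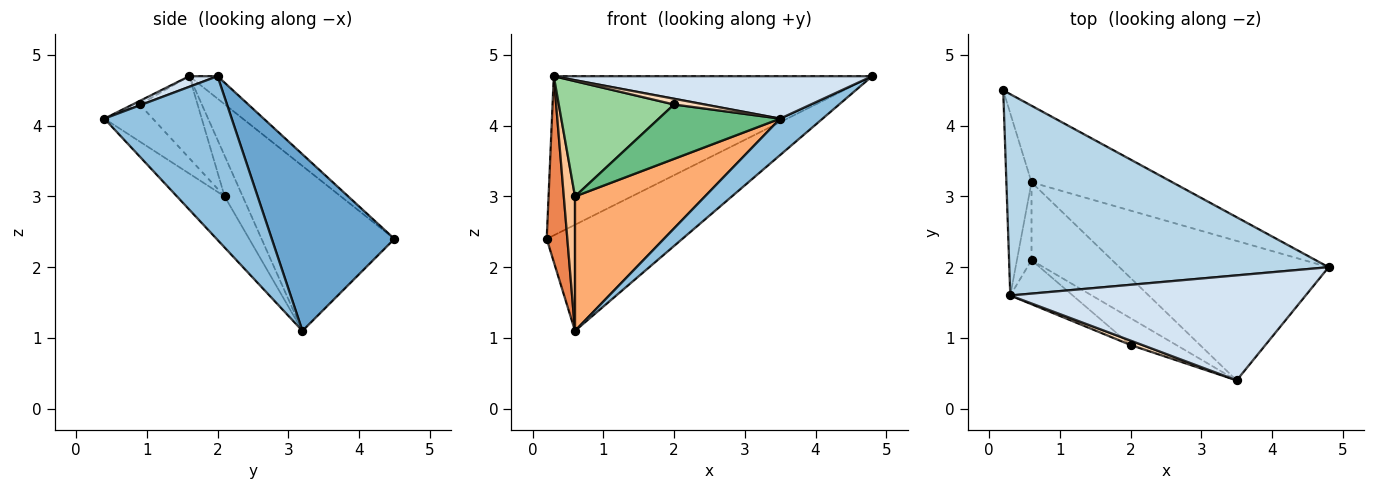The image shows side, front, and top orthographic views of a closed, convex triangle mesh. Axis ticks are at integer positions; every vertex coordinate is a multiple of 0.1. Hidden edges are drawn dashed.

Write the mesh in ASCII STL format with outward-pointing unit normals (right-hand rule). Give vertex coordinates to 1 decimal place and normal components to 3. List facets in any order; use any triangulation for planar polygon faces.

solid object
 facet normal 0.591 0.654 -0.472
  outer loop
   vertex 0.6 3.2 1.1
   vertex 0.2 4.5 2.4
   vertex 4.8 2.0 4.7
  endloop
 endfacet
 facet normal 0.604 -0.201 -0.771
  outer loop
   vertex 0.6 3.2 1.1
   vertex 4.8 2.0 4.7
   vertex 3.5 0.4 4.1
  endloop
 endfacet
 facet normal -0.055 0.619 0.783
  outer loop
   vertex 0.3 1.6 4.7
   vertex 4.8 2.0 4.7
   vertex 0.2 4.5 2.4
  endloop
 endfacet
 facet normal 0.033 -0.375 0.927
  outer loop
   vertex 0.3 1.6 4.7
   vertex 3.5 0.4 4.1
   vertex 4.8 2.0 4.7
  endloop
 endfacet
 facet normal -0.977 -0.152 -0.149
  outer loop
   vertex 0.3 1.6 4.7
   vertex 0.2 4.5 2.4
   vertex 0.6 3.2 1.1
  endloop
 endfacet
 facet normal -0.302 -0.825 -0.478
  outer loop
   vertex 0.6 2.1 3.0
   vertex 0.6 3.2 1.1
   vertex 3.5 0.4 4.1
  endloop
 endfacet
 facet normal -0.813 -0.504 -0.292
  outer loop
   vertex 0.6 2.1 3.0
   vertex 0.3 1.6 4.7
   vertex 0.6 3.2 1.1
  endloop
 endfacet
 facet normal -0.180 -0.780 0.600
  outer loop
   vertex 2.0 0.9 4.3
   vertex 3.5 0.4 4.1
   vertex 0.3 1.6 4.7
  endloop
 endfacet
 facet normal -0.337 -0.844 -0.417
  outer loop
   vertex 2.0 0.9 4.3
   vertex 0.6 2.1 3.0
   vertex 3.5 0.4 4.1
  endloop
 endfacet
 facet normal -0.424 -0.846 -0.324
  outer loop
   vertex 2.0 0.9 4.3
   vertex 0.3 1.6 4.7
   vertex 0.6 2.1 3.0
  endloop
 endfacet
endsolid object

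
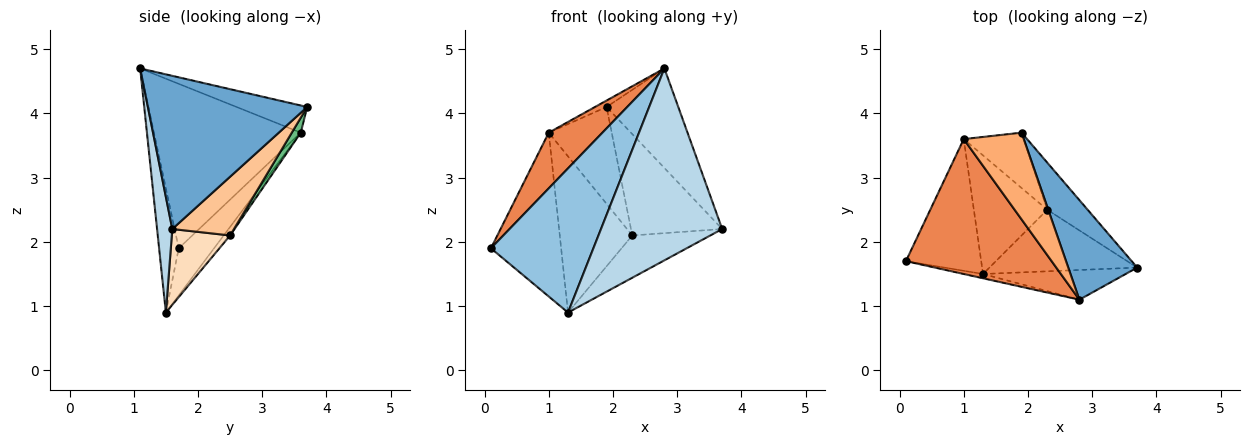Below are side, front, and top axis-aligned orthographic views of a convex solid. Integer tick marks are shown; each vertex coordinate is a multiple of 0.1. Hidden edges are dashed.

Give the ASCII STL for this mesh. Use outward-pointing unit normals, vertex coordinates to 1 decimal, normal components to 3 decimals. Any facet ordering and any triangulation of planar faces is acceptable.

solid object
 facet normal 0.844 0.380 0.380
  outer loop
   vertex 2.8 1.1 4.7
   vertex 3.7 1.6 2.2
   vertex 1.9 3.7 4.1
  endloop
 endfacet
 facet normal -0.188 -0.982 -0.029
  outer loop
   vertex 1.3 1.5 0.9
   vertex 2.8 1.1 4.7
   vertex 0.1 1.7 1.9
  endloop
 endfacet
 facet normal 0.123 -0.981 -0.152
  outer loop
   vertex 1.3 1.5 0.9
   vertex 3.7 1.6 2.2
   vertex 2.8 1.1 4.7
  endloop
 endfacet
 facet normal -0.365 0.726 -0.583
  outer loop
   vertex 1.0 3.6 3.7
   vertex 1.3 1.5 0.9
   vertex 0.1 1.7 1.9
  endloop
 endfacet
 facet normal -0.722 -0.264 0.640
  outer loop
   vertex 1.0 3.6 3.7
   vertex 0.1 1.7 1.9
   vertex 2.8 1.1 4.7
  endloop
 endfacet
 facet normal -0.411 0.067 0.909
  outer loop
   vertex 1.0 3.6 3.7
   vertex 2.8 1.1 4.7
   vertex 1.9 3.7 4.1
  endloop
 endfacet
 facet normal 0.523 0.773 -0.359
  outer loop
   vertex 2.3 2.5 2.1
   vertex 1.9 3.7 4.1
   vertex 3.7 1.6 2.2
  endloop
 endfacet
 facet normal 0.389 0.522 -0.759
  outer loop
   vertex 2.3 2.5 2.1
   vertex 3.7 1.6 2.2
   vertex 1.3 1.5 0.9
  endloop
 endfacet
 facet normal 0.123 0.862 -0.492
  outer loop
   vertex 2.3 2.5 2.1
   vertex 1.0 3.6 3.7
   vertex 1.9 3.7 4.1
  endloop
 endfacet
 facet normal -0.070 0.794 -0.603
  outer loop
   vertex 2.3 2.5 2.1
   vertex 1.3 1.5 0.9
   vertex 1.0 3.6 3.7
  endloop
 endfacet
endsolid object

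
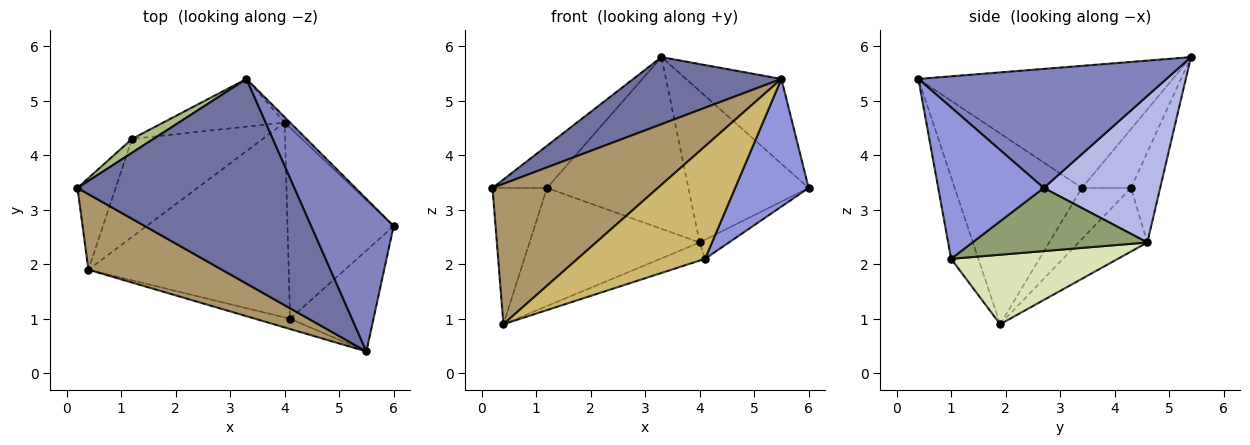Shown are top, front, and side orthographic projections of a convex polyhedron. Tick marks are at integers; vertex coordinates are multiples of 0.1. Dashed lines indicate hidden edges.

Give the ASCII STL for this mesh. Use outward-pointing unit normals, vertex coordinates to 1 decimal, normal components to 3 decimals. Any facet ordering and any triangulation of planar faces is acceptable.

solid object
 facet normal -0.472 -0.275 0.838
  outer loop
   vertex 5.5 0.4 5.4
   vertex 3.3 5.4 5.8
   vertex 0.2 3.4 3.4
  endloop
 endfacet
 facet normal 0.784 0.302 0.543
  outer loop
   vertex 5.5 0.4 5.4
   vertex 6.0 2.7 3.4
   vertex 3.3 5.4 5.8
  endloop
 endfacet
 facet normal 0.748 -0.521 -0.412
  outer loop
   vertex 4.1 1.0 2.1
   vertex 6.0 2.7 3.4
   vertex 5.5 0.4 5.4
  endloop
 endfacet
 facet normal 0.695 0.718 -0.026
  outer loop
   vertex 4.0 4.6 2.4
   vertex 3.3 5.4 5.8
   vertex 6.0 2.7 3.4
  endloop
 endfacet
 facet normal 0.509 0.086 -0.856
  outer loop
   vertex 4.0 4.6 2.4
   vertex 6.0 2.7 3.4
   vertex 4.1 1.0 2.1
  endloop
 endfacet
 facet normal -0.650 0.722 0.238
  outer loop
   vertex 1.2 4.3 3.4
   vertex 0.2 3.4 3.4
   vertex 3.3 5.4 5.8
  endloop
 endfacet
 facet normal -0.195 0.945 -0.263
  outer loop
   vertex 1.2 4.3 3.4
   vertex 3.3 5.4 5.8
   vertex 4.0 4.6 2.4
  endloop
 endfacet
 facet normal 0.327 0.087 -0.941
  outer loop
   vertex 0.4 1.9 0.9
   vertex 4.0 4.6 2.4
   vertex 4.1 1.0 2.1
  endloop
 endfacet
 facet normal -0.561 -0.729 0.393
  outer loop
   vertex 0.4 1.9 0.9
   vertex 5.5 0.4 5.4
   vertex 0.2 3.4 3.4
  endloop
 endfacet
 facet normal -0.208 -0.974 -0.089
  outer loop
   vertex 0.4 1.9 0.9
   vertex 4.1 1.0 2.1
   vertex 5.5 0.4 5.4
  endloop
 endfacet
 facet normal -0.598 0.665 -0.447
  outer loop
   vertex 0.4 1.9 0.9
   vertex 0.2 3.4 3.4
   vertex 1.2 4.3 3.4
  endloop
 endfacet
 facet normal -0.297 0.735 -0.610
  outer loop
   vertex 0.4 1.9 0.9
   vertex 1.2 4.3 3.4
   vertex 4.0 4.6 2.4
  endloop
 endfacet
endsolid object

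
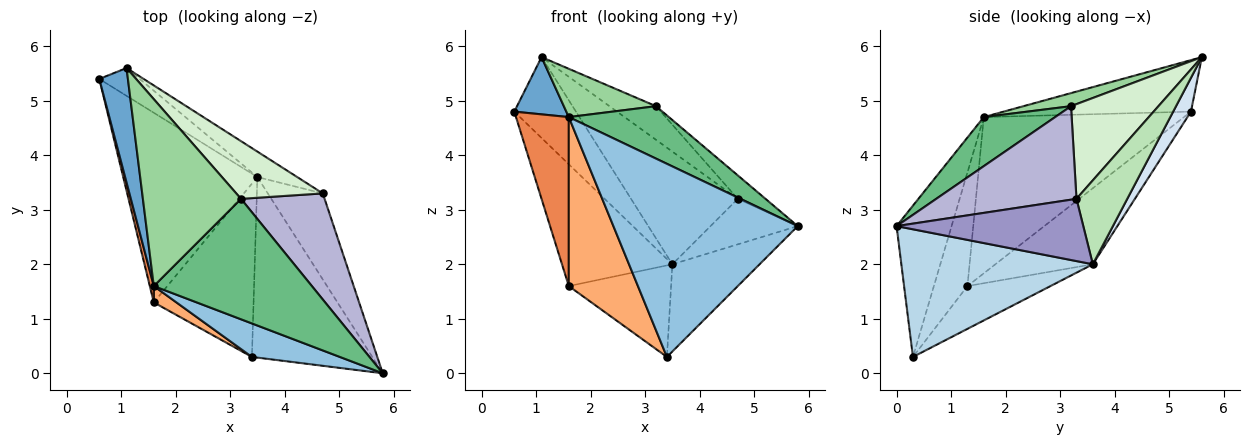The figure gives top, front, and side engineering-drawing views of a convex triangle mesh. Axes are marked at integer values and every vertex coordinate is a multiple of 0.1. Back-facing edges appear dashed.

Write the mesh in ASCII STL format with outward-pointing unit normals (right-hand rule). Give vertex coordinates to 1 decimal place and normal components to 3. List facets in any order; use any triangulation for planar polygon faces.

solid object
 facet normal -0.849 -0.236 0.472
  outer loop
   vertex 1.6 1.6 4.7
   vertex 1.1 5.6 5.8
   vertex 0.6 5.4 4.8
  endloop
 endfacet
 facet normal -0.282 -0.945 0.164
  outer loop
   vertex 1.6 1.6 4.7
   vertex 3.4 0.3 0.3
   vertex 5.8 0.0 2.7
  endloop
 endfacet
 facet normal 0.691 0.315 -0.651
  outer loop
   vertex 3.5 3.6 2.0
   vertex 5.8 0.0 2.7
   vertex 3.4 0.3 0.3
  endloop
 endfacet
 facet normal 0.263 0.912 -0.314
  outer loop
   vertex 3.5 3.6 2.0
   vertex 0.6 5.4 4.8
   vertex 1.1 5.6 5.8
  endloop
 endfacet
 facet normal -0.967 -0.255 0.025
  outer loop
   vertex 1.6 1.3 1.6
   vertex 1.6 1.6 4.7
   vertex 0.6 5.4 4.8
  endloop
 endfacet
 facet normal -0.435 -0.896 0.087
  outer loop
   vertex 1.6 1.3 1.6
   vertex 3.4 0.3 0.3
   vertex 1.6 1.6 4.7
  endloop
 endfacet
 facet normal -0.431 0.488 -0.759
  outer loop
   vertex 1.6 1.3 1.6
   vertex 0.6 5.4 4.8
   vertex 3.5 3.6 2.0
  endloop
 endfacet
 facet normal -0.355 0.437 -0.827
  outer loop
   vertex 1.6 1.3 1.6
   vertex 3.5 3.6 2.0
   vertex 3.4 0.3 0.3
  endloop
 endfacet
 facet normal 0.274 -0.384 0.882
  outer loop
   vertex 3.2 3.2 4.9
   vertex 1.6 1.6 4.7
   vertex 5.8 0.0 2.7
  endloop
 endfacet
 facet normal 0.128 -0.248 0.960
  outer loop
   vertex 3.2 3.2 4.9
   vertex 1.1 5.6 5.8
   vertex 1.6 1.6 4.7
  endloop
 endfacet
 facet normal 0.421 0.885 -0.200
  outer loop
   vertex 4.7 3.3 3.2
   vertex 3.5 3.6 2.0
   vertex 1.1 5.6 5.8
  endloop
 endfacet
 facet normal 0.687 0.366 0.628
  outer loop
   vertex 4.7 3.3 3.2
   vertex 1.1 5.6 5.8
   vertex 3.2 3.2 4.9
  endloop
 endfacet
 facet normal 0.707 0.330 -0.625
  outer loop
   vertex 4.7 3.3 3.2
   vertex 5.8 0.0 2.7
   vertex 3.5 3.6 2.0
  endloop
 endfacet
 facet normal 0.738 0.146 0.659
  outer loop
   vertex 4.7 3.3 3.2
   vertex 3.2 3.2 4.9
   vertex 5.8 0.0 2.7
  endloop
 endfacet
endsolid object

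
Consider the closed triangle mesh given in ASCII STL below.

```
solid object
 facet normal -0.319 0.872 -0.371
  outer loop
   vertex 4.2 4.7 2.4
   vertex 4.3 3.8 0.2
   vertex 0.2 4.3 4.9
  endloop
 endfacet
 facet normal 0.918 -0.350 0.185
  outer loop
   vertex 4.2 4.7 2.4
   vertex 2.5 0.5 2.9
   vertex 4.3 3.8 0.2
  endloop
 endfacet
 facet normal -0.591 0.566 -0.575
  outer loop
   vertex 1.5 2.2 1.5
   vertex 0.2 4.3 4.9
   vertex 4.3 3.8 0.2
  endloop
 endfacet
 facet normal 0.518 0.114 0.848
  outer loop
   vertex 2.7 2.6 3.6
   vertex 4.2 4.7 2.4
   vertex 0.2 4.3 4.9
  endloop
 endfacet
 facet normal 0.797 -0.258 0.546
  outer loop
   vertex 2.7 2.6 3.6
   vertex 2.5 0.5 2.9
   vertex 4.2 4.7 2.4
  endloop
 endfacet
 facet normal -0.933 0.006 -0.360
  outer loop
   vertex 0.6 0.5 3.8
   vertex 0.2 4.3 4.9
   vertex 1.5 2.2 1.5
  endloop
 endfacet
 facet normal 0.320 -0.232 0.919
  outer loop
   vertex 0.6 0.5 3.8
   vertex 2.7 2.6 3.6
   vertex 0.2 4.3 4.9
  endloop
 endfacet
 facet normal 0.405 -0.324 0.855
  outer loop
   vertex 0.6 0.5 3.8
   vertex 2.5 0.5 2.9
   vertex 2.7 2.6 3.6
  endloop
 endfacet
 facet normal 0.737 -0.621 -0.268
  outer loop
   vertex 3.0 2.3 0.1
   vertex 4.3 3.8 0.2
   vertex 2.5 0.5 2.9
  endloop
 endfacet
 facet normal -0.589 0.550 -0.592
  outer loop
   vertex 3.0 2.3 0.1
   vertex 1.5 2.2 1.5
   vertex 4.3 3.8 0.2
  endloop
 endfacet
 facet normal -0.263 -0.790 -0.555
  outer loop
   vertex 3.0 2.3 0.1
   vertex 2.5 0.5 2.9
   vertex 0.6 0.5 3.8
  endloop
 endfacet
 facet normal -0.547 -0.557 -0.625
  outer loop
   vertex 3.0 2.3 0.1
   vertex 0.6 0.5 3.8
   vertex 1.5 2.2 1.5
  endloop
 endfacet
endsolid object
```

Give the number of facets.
12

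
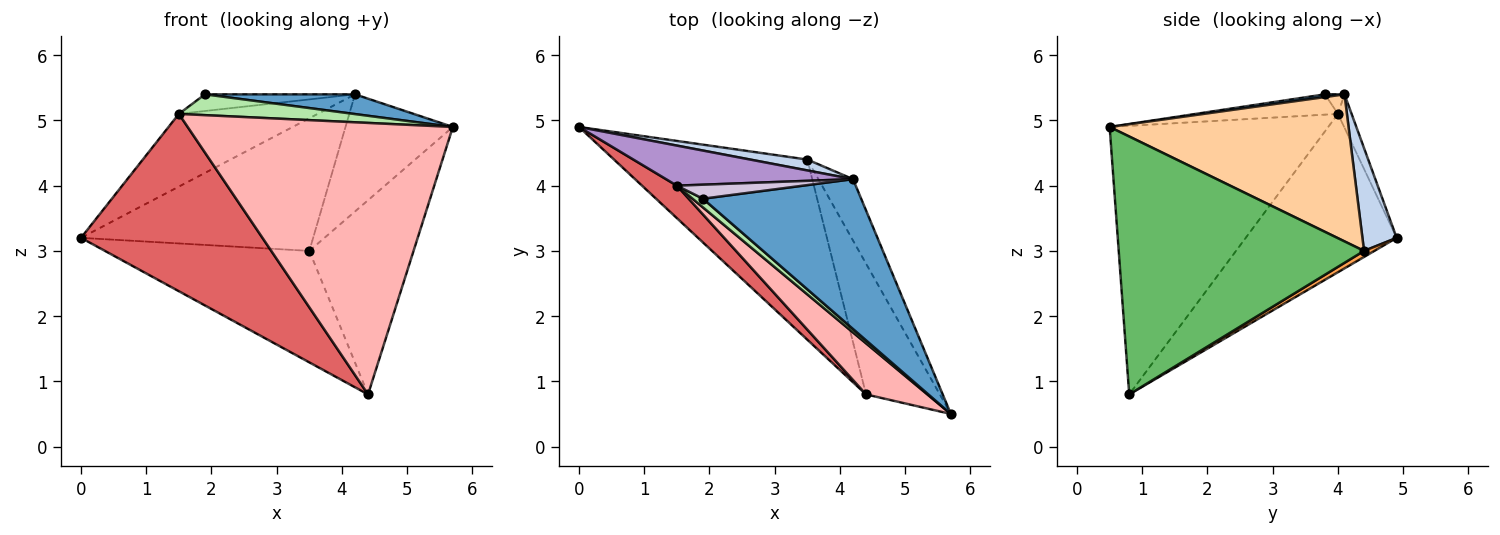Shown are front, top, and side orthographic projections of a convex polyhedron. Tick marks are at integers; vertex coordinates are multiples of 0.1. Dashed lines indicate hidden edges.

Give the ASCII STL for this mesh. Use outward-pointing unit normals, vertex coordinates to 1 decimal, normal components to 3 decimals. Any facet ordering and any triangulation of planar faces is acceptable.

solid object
 facet normal 0.017 -0.131 0.991
  outer loop
   vertex 1.9 3.8 5.4
   vertex 5.7 0.5 4.9
   vertex 4.2 4.1 5.4
  endloop
 endfacet
 facet normal 0.145 0.986 0.081
  outer loop
   vertex 3.5 4.4 3.0
   vertex 0.0 4.9 3.2
   vertex 4.2 4.1 5.4
  endloop
 endfacet
 facet normal 0.027 0.526 -0.850
  outer loop
   vertex 3.5 4.4 3.0
   vertex 4.4 0.8 0.8
   vertex 0.0 4.9 3.2
  endloop
 endfacet
 facet normal 0.892 0.401 -0.210
  outer loop
   vertex 3.5 4.4 3.0
   vertex 4.2 4.1 5.4
   vertex 5.7 0.5 4.9
  endloop
 endfacet
 facet normal 0.890 0.378 -0.255
  outer loop
   vertex 3.5 4.4 3.0
   vertex 5.7 0.5 4.9
   vertex 4.4 0.8 0.8
  endloop
 endfacet
 facet normal -0.600 -0.738 0.308
  outer loop
   vertex 1.5 4.0 5.1
   vertex 5.7 0.5 4.9
   vertex 1.9 3.8 5.4
  endloop
 endfacet
 facet normal -0.633 -0.761 0.139
  outer loop
   vertex 1.5 4.0 5.1
   vertex 0.0 4.9 3.2
   vertex 4.4 0.8 0.8
  endloop
 endfacet
 facet normal -0.629 -0.764 0.144
  outer loop
   vertex 1.5 4.0 5.1
   vertex 4.4 0.8 0.8
   vertex 5.7 0.5 4.9
  endloop
 endfacet
 facet normal -0.086 0.873 0.481
  outer loop
   vertex 1.5 4.0 5.1
   vertex 4.2 4.1 5.4
   vertex 0.0 4.9 3.2
  endloop
 endfacet
 facet normal -0.099 0.762 0.640
  outer loop
   vertex 1.5 4.0 5.1
   vertex 1.9 3.8 5.4
   vertex 4.2 4.1 5.4
  endloop
 endfacet
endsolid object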